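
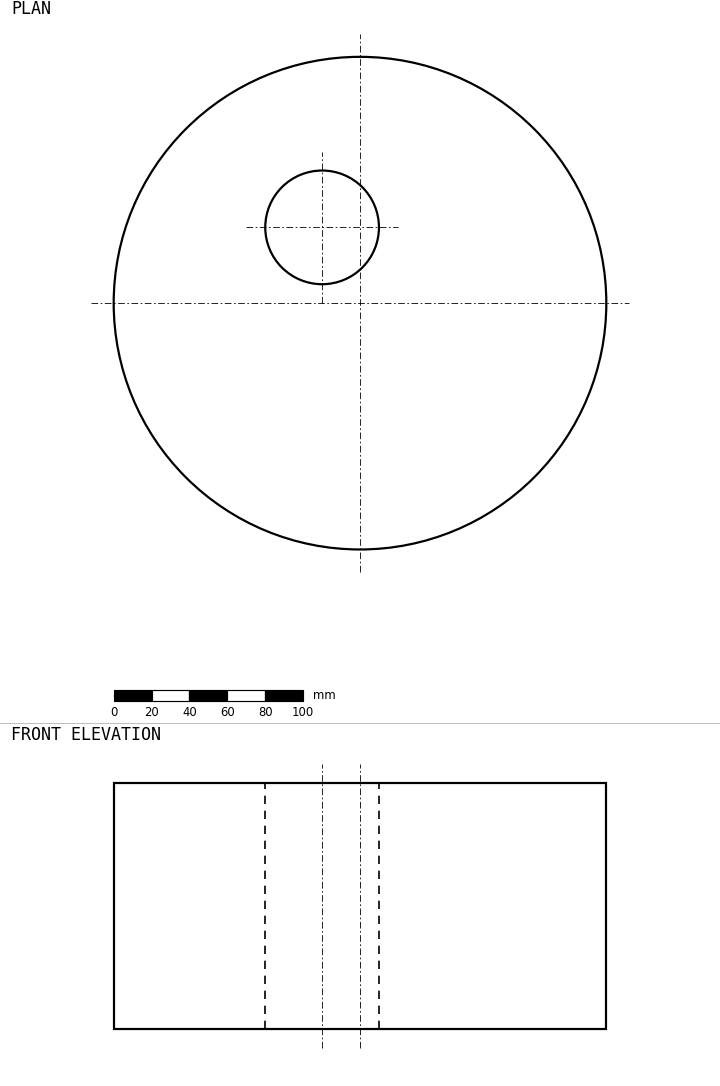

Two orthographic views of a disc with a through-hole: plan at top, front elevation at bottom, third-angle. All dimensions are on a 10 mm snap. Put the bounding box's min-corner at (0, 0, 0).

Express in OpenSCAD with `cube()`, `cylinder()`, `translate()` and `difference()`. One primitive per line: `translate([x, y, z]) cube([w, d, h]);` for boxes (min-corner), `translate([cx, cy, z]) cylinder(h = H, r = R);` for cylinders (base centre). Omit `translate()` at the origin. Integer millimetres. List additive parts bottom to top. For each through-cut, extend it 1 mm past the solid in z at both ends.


difference() {
  translate([130, 130, 0]) cylinder(h = 130, r = 130);
  translate([110, 170, -1]) cylinder(h = 132, r = 30);
}


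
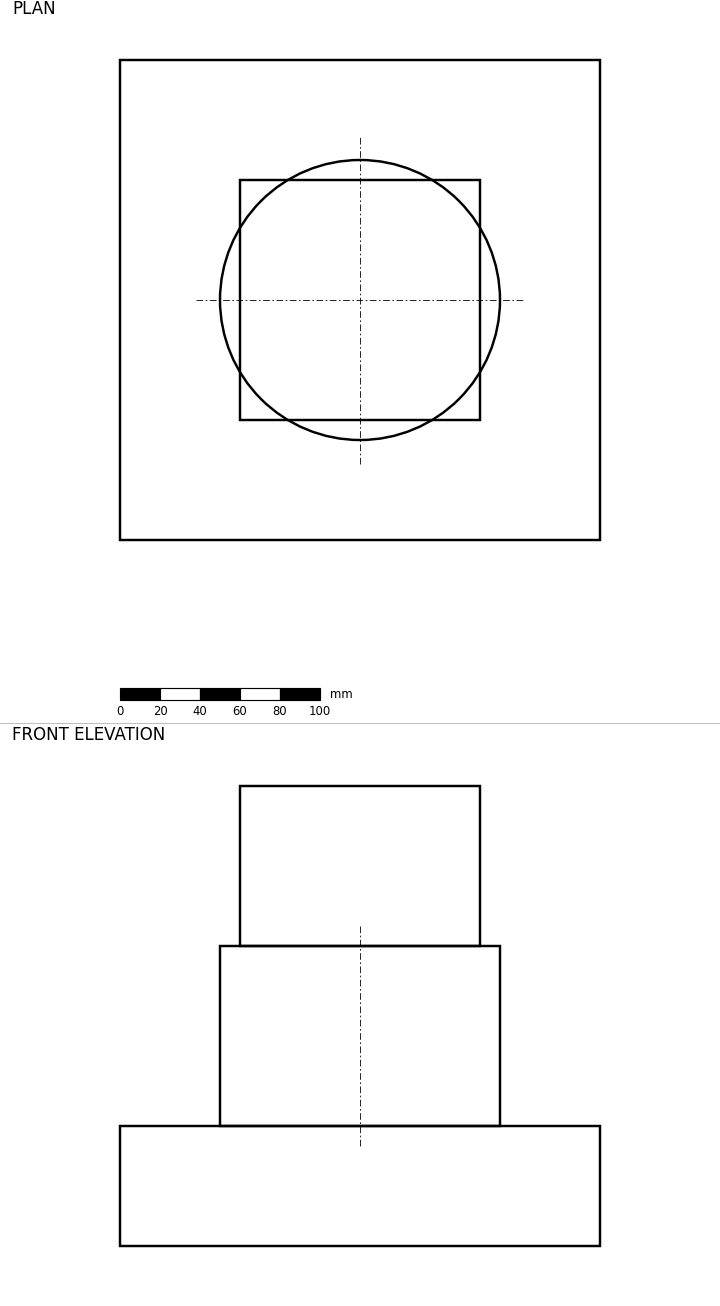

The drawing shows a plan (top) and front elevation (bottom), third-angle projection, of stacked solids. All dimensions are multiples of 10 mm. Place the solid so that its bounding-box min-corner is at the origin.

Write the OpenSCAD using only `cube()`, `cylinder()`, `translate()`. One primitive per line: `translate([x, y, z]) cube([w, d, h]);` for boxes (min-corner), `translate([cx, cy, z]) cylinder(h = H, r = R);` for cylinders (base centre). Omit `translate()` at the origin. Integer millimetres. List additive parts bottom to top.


cube([240, 240, 60]);
translate([120, 120, 60]) cylinder(h = 90, r = 70);
translate([60, 60, 150]) cube([120, 120, 80]);


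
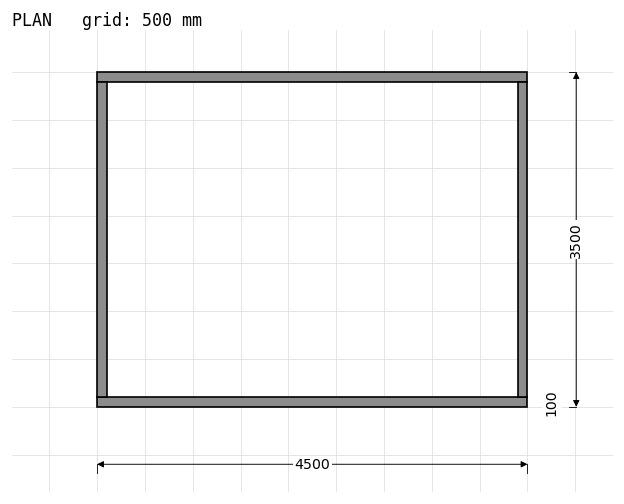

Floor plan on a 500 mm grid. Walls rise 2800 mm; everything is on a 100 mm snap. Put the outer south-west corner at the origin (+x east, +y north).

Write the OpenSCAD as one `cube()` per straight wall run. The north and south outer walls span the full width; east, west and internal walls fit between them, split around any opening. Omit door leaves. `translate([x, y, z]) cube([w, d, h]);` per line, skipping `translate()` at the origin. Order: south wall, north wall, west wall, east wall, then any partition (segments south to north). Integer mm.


cube([4500, 100, 2800]);
translate([0, 3400, 0]) cube([4500, 100, 2800]);
translate([0, 100, 0]) cube([100, 3300, 2800]);
translate([4400, 100, 0]) cube([100, 3300, 2800]);


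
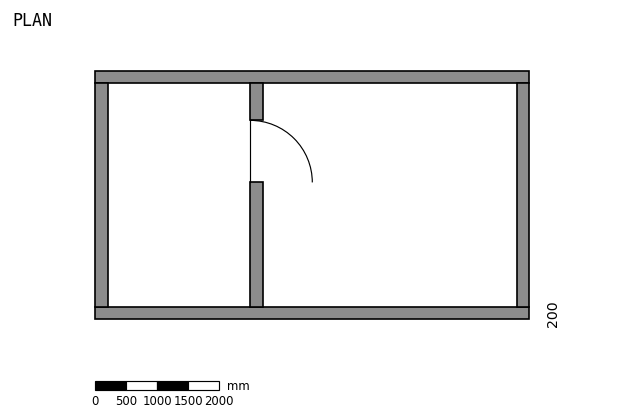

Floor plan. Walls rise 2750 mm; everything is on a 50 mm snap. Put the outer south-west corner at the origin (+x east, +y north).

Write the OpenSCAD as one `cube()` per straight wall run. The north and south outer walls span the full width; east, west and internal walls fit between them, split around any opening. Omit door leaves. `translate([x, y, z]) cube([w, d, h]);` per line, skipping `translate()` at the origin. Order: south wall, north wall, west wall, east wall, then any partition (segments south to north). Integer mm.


cube([7000, 200, 2750]);
translate([0, 3800, 0]) cube([7000, 200, 2750]);
translate([0, 200, 0]) cube([200, 3600, 2750]);
translate([6800, 200, 0]) cube([200, 3600, 2750]);
translate([2500, 200, 0]) cube([200, 2000, 2750]);
translate([2500, 3200, 0]) cube([200, 600, 2750]);


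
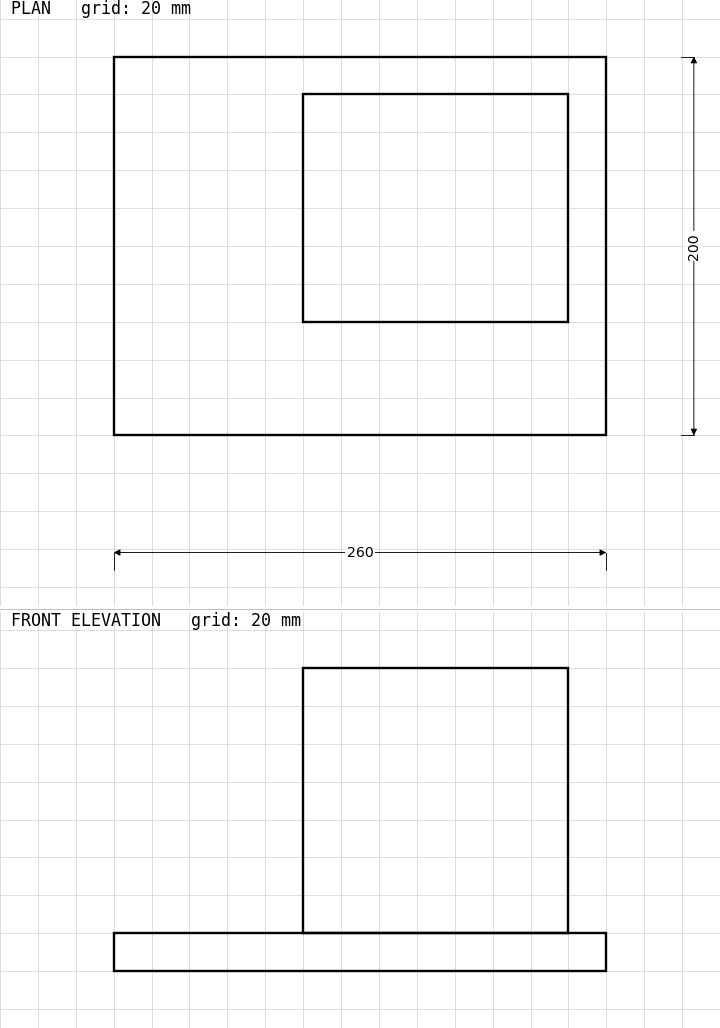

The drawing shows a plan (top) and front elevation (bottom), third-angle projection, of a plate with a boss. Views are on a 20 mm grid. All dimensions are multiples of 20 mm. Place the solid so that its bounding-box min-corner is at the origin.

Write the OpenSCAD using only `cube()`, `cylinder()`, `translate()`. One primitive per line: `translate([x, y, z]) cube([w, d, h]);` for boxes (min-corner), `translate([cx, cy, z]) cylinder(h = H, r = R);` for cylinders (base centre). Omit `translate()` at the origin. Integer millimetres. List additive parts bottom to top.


cube([260, 200, 20]);
translate([100, 60, 20]) cube([140, 120, 140]);


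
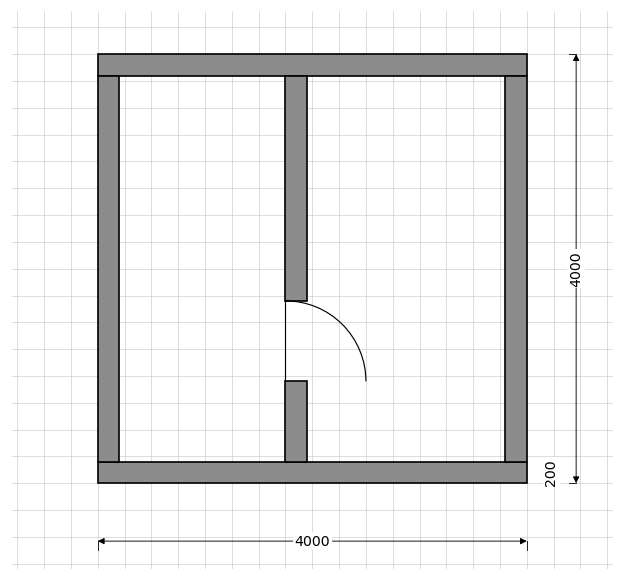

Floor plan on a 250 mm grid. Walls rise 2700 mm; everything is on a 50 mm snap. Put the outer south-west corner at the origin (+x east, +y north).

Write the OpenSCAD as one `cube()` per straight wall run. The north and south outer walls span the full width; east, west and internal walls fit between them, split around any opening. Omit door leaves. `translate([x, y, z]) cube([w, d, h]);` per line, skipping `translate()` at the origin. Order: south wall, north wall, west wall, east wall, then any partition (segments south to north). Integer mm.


cube([4000, 200, 2700]);
translate([0, 3800, 0]) cube([4000, 200, 2700]);
translate([0, 200, 0]) cube([200, 3600, 2700]);
translate([3800, 200, 0]) cube([200, 3600, 2700]);
translate([1750, 200, 0]) cube([200, 750, 2700]);
translate([1750, 1700, 0]) cube([200, 2100, 2700]);


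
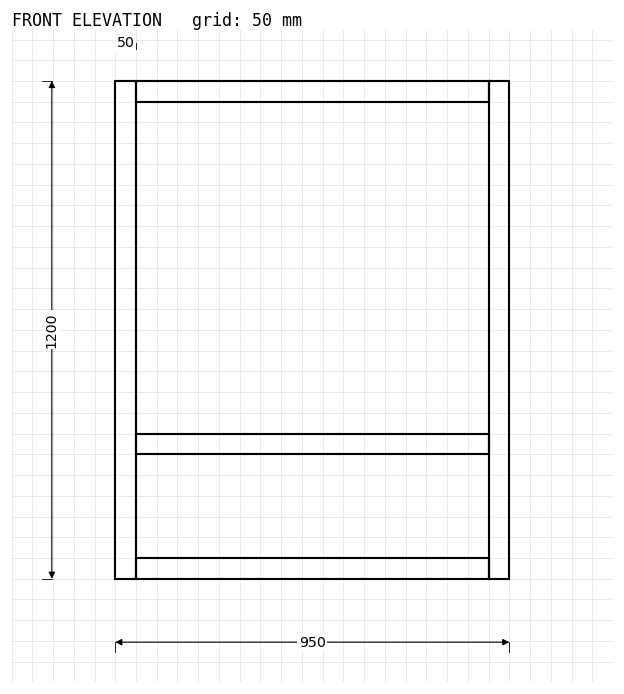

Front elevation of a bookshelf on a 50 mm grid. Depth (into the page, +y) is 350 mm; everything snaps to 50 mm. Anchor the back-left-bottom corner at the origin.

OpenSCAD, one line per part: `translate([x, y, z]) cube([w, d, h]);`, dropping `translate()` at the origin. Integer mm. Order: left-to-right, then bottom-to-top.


cube([50, 350, 1200]);
translate([50, 0, 0]) cube([850, 350, 50]);
translate([50, 0, 300]) cube([850, 350, 50]);
translate([50, 0, 1150]) cube([850, 350, 50]);
translate([900, 0, 0]) cube([50, 350, 1200]);


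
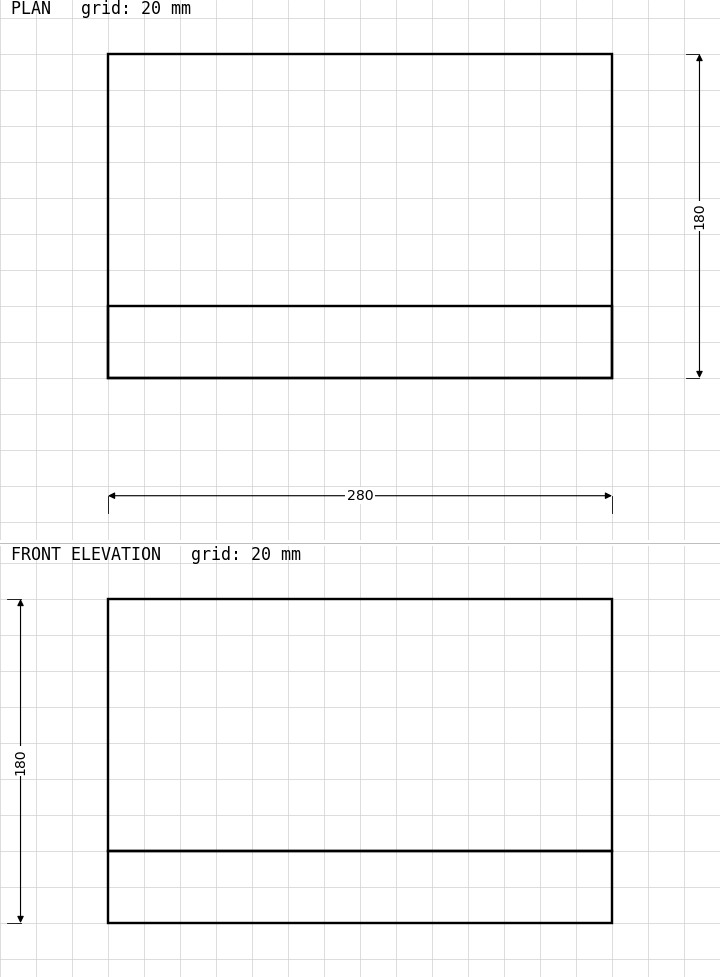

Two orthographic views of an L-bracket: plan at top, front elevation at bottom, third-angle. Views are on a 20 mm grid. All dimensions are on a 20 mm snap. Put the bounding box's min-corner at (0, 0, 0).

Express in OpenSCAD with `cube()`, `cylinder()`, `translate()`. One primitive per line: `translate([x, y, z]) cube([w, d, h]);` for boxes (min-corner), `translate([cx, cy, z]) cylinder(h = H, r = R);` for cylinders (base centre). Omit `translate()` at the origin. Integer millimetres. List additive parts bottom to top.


cube([280, 180, 40]);
translate([0, 0, 40]) cube([280, 40, 140]);


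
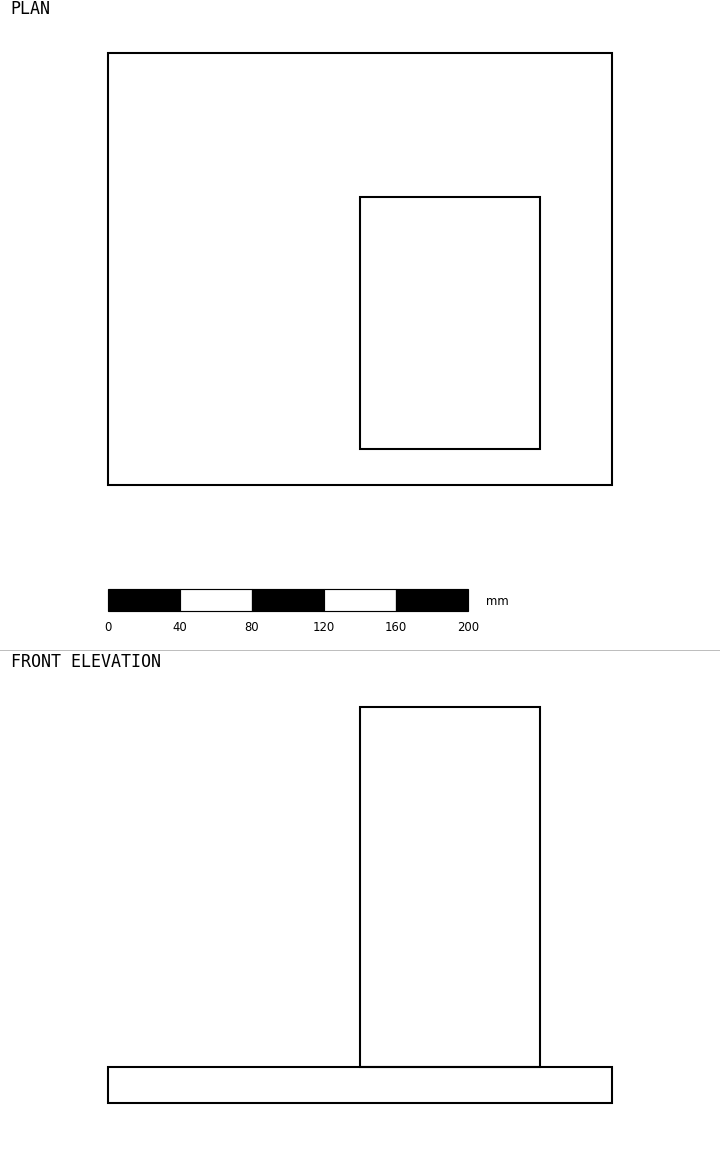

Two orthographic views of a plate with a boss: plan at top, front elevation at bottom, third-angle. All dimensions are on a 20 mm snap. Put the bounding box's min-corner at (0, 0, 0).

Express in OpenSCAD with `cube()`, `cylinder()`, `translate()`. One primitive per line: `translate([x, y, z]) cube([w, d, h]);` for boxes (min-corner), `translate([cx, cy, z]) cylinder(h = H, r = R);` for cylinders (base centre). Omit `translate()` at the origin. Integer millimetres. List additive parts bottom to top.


cube([280, 240, 20]);
translate([140, 20, 20]) cube([100, 140, 200]);


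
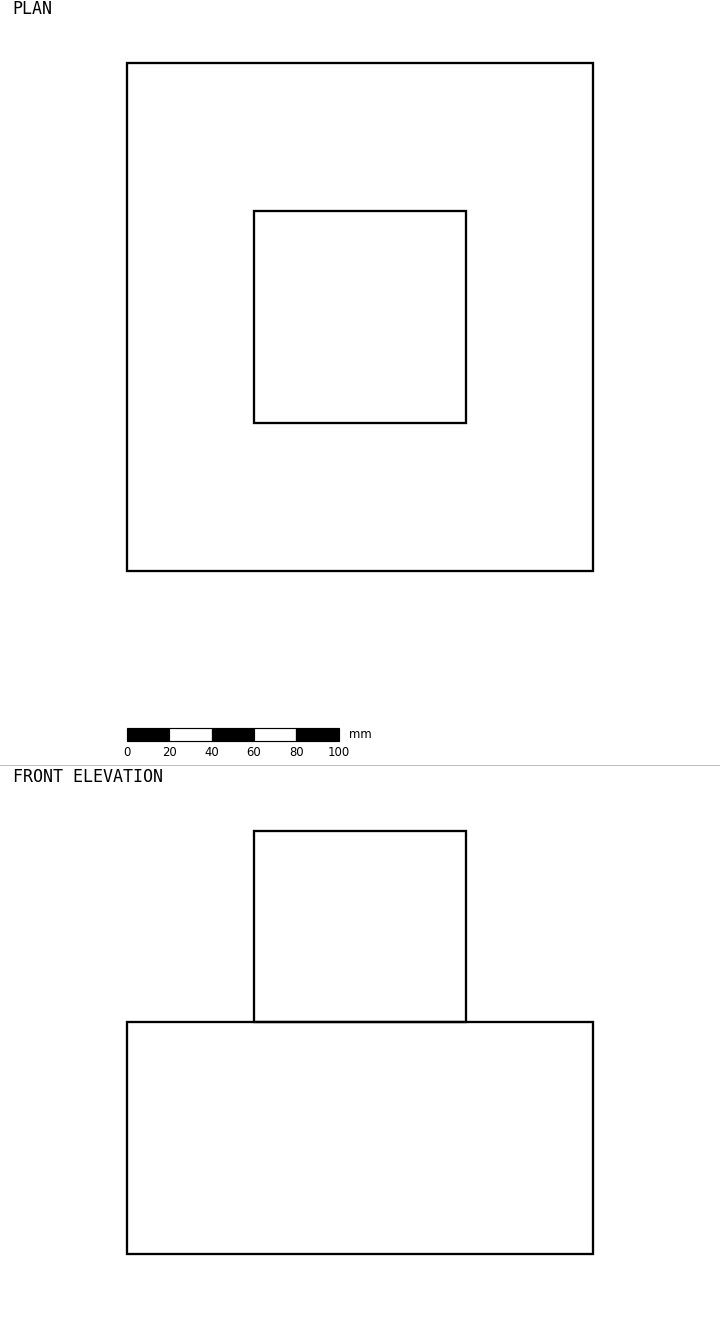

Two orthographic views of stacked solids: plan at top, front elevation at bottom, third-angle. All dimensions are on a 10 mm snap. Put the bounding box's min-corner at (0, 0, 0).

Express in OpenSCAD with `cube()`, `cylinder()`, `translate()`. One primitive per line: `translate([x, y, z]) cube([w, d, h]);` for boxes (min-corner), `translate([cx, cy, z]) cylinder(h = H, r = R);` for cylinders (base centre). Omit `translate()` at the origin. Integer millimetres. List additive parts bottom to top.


cube([220, 240, 110]);
translate([60, 70, 110]) cube([100, 100, 90]);


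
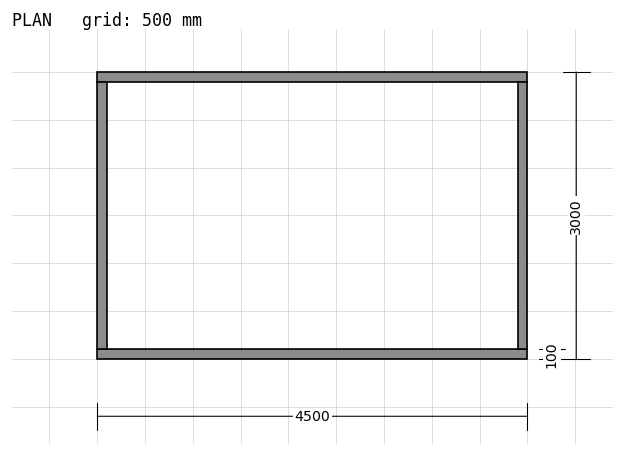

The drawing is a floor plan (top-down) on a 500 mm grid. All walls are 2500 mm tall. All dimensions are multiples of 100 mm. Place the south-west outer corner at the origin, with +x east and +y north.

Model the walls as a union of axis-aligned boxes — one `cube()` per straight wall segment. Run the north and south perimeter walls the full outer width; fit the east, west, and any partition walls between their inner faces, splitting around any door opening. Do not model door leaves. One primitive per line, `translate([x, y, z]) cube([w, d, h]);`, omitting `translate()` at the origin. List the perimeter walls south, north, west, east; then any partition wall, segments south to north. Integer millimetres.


cube([4500, 100, 2500]);
translate([0, 2900, 0]) cube([4500, 100, 2500]);
translate([0, 100, 0]) cube([100, 2800, 2500]);
translate([4400, 100, 0]) cube([100, 2800, 2500]);


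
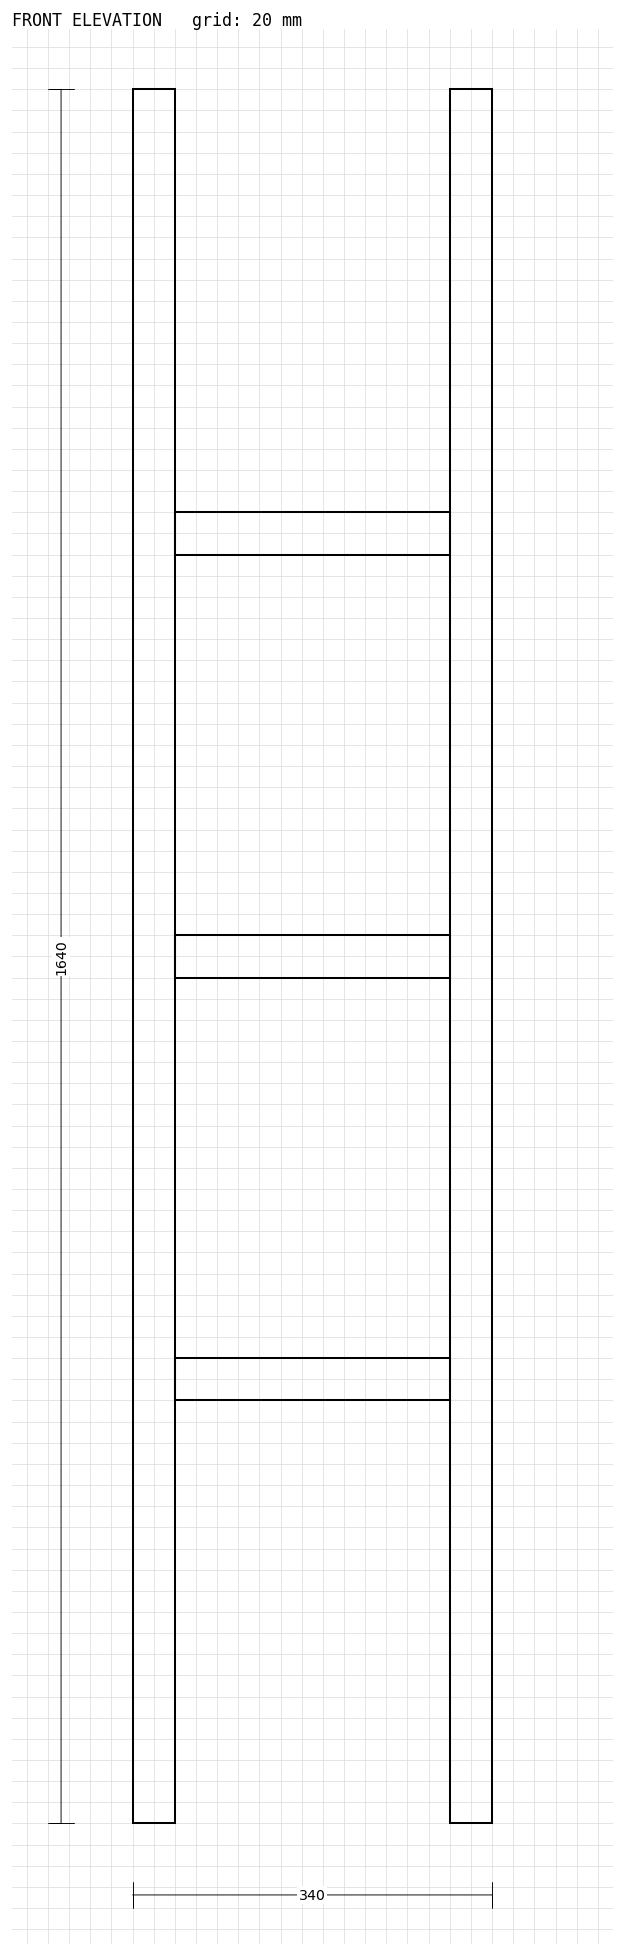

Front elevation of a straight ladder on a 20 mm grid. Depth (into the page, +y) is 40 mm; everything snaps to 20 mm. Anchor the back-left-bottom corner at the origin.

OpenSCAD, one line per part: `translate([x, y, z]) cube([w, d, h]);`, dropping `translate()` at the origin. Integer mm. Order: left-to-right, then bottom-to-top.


cube([40, 40, 1640]);
translate([40, 0, 400]) cube([260, 40, 40]);
translate([40, 0, 800]) cube([260, 40, 40]);
translate([40, 0, 1200]) cube([260, 40, 40]);
translate([300, 0, 0]) cube([40, 40, 1640]);


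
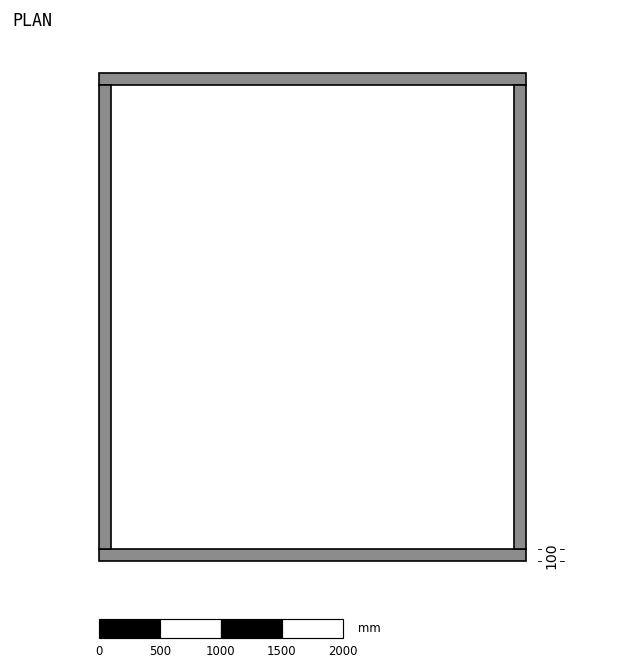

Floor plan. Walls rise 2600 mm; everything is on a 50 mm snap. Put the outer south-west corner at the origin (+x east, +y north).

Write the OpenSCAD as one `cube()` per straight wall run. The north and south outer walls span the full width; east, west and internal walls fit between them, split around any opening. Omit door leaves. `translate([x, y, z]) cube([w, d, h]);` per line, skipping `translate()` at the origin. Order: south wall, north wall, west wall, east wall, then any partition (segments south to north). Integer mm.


cube([3500, 100, 2600]);
translate([0, 3900, 0]) cube([3500, 100, 2600]);
translate([0, 100, 0]) cube([100, 3800, 2600]);
translate([3400, 100, 0]) cube([100, 3800, 2600]);


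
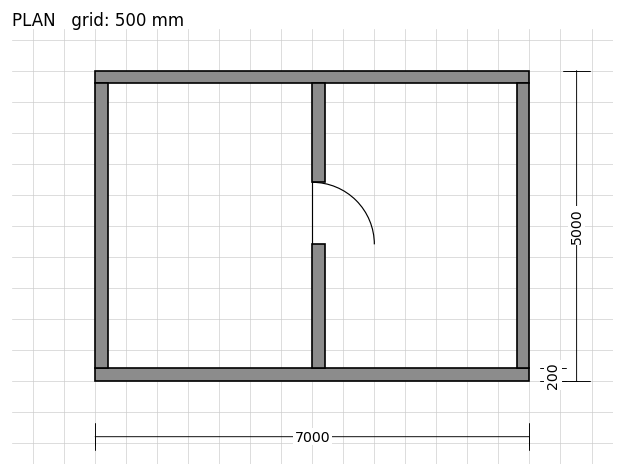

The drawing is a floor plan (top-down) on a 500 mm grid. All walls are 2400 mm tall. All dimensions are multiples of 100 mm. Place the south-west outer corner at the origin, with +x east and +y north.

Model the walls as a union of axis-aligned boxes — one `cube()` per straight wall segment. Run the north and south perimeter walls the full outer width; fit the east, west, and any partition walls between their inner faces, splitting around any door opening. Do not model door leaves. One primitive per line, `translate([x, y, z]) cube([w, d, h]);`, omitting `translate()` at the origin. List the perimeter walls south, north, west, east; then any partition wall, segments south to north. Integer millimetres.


cube([7000, 200, 2400]);
translate([0, 4800, 0]) cube([7000, 200, 2400]);
translate([0, 200, 0]) cube([200, 4600, 2400]);
translate([6800, 200, 0]) cube([200, 4600, 2400]);
translate([3500, 200, 0]) cube([200, 2000, 2400]);
translate([3500, 3200, 0]) cube([200, 1600, 2400]);


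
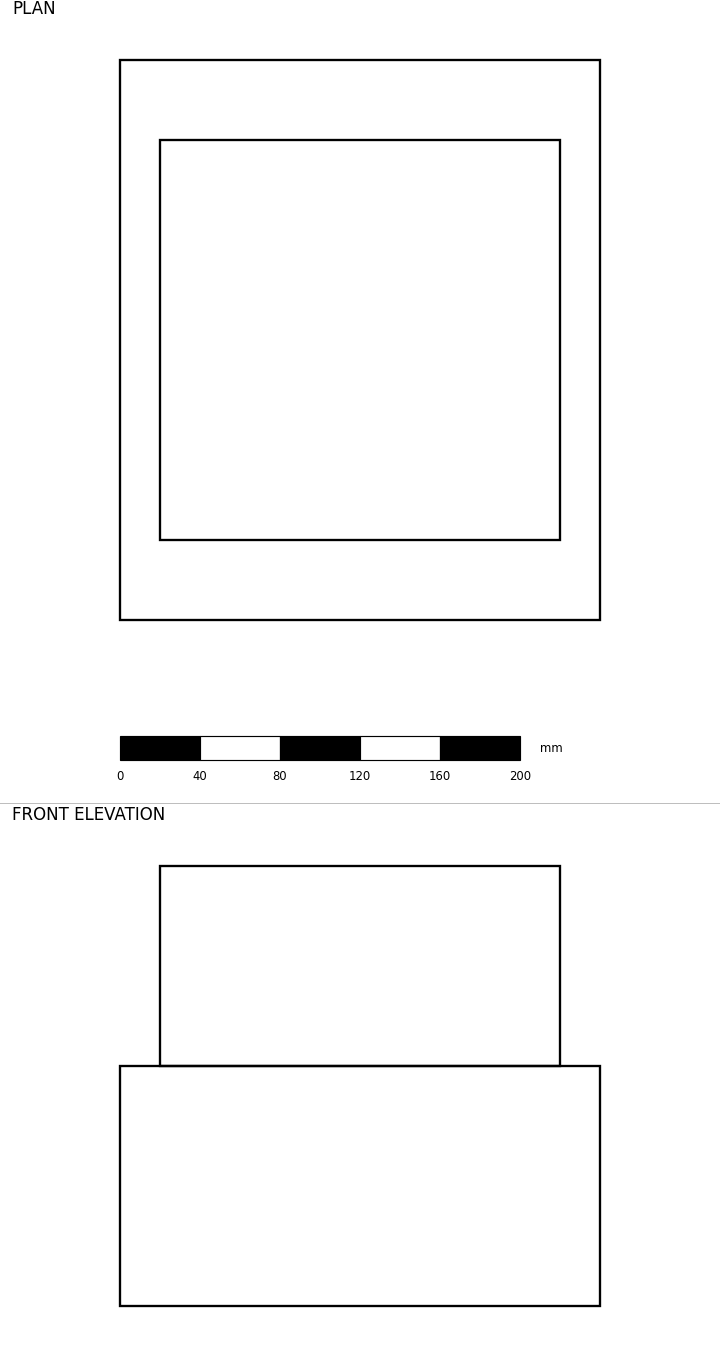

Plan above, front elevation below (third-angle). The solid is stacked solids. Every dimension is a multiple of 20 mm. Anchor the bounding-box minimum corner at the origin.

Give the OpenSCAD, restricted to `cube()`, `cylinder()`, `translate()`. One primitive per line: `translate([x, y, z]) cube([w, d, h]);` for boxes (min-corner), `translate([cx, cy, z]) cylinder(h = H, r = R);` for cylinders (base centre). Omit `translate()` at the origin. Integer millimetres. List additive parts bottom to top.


cube([240, 280, 120]);
translate([20, 40, 120]) cube([200, 200, 100]);


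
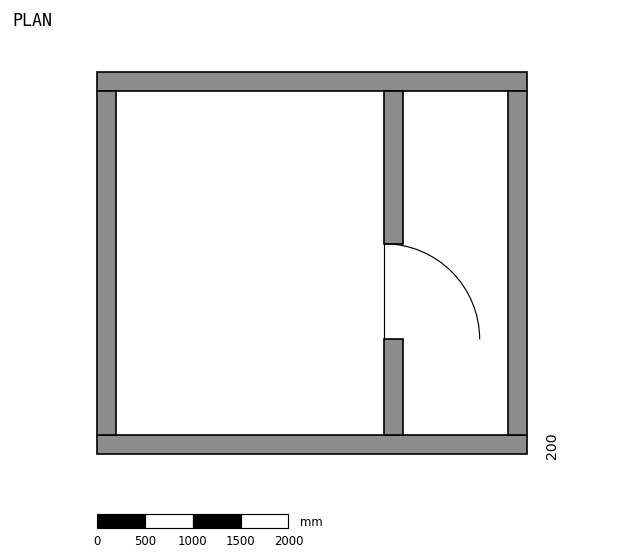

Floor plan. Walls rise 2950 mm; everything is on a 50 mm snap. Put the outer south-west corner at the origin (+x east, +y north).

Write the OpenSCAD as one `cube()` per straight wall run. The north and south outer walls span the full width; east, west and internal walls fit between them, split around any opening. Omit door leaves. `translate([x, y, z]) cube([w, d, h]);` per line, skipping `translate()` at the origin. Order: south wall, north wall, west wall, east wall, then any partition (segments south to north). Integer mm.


cube([4500, 200, 2950]);
translate([0, 3800, 0]) cube([4500, 200, 2950]);
translate([0, 200, 0]) cube([200, 3600, 2950]);
translate([4300, 200, 0]) cube([200, 3600, 2950]);
translate([3000, 200, 0]) cube([200, 1000, 2950]);
translate([3000, 2200, 0]) cube([200, 1600, 2950]);


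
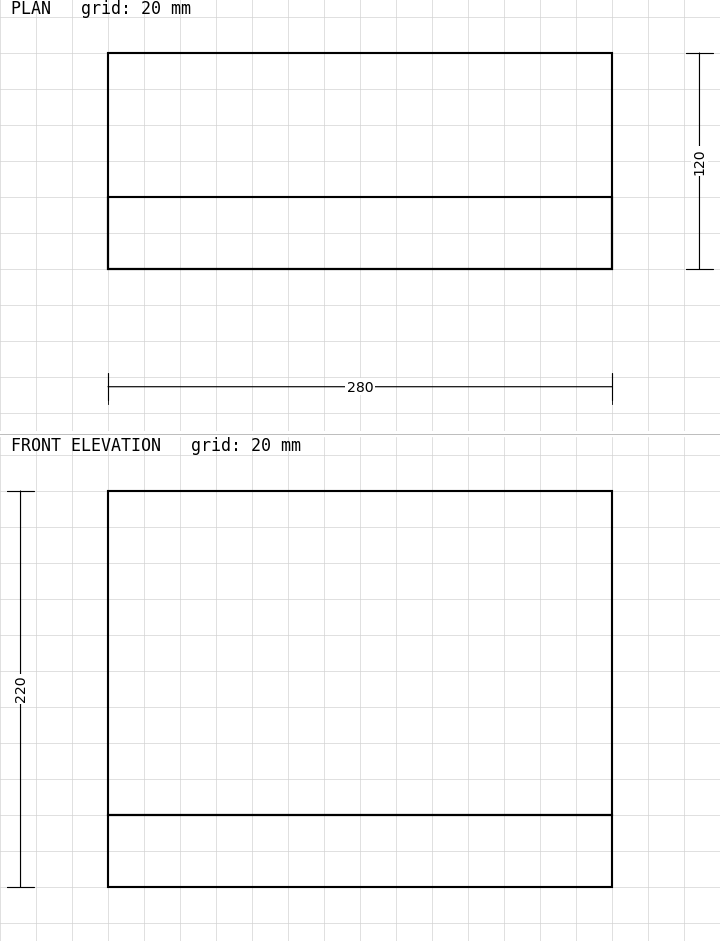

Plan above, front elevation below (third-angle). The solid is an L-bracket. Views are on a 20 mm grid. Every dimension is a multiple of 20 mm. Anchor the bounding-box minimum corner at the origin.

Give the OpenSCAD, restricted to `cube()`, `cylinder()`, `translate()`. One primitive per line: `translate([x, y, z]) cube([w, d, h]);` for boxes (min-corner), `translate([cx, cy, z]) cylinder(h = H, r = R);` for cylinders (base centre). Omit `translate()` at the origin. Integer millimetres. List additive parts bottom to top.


cube([280, 120, 40]);
translate([0, 0, 40]) cube([280, 40, 180]);


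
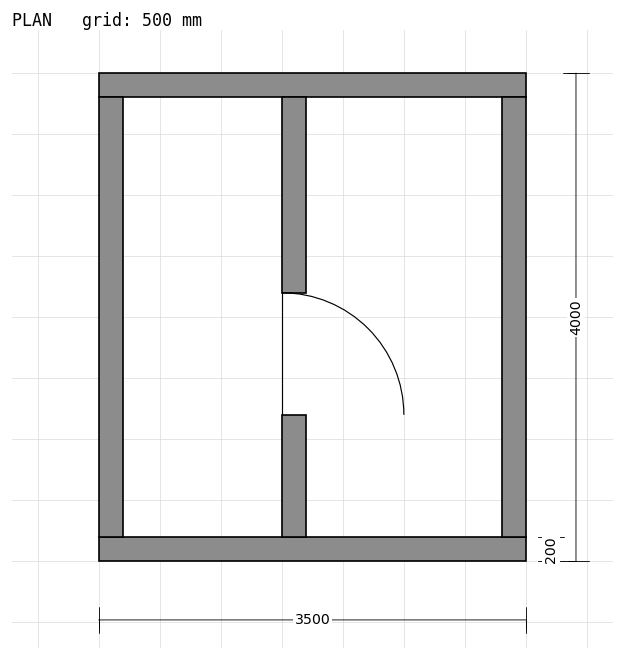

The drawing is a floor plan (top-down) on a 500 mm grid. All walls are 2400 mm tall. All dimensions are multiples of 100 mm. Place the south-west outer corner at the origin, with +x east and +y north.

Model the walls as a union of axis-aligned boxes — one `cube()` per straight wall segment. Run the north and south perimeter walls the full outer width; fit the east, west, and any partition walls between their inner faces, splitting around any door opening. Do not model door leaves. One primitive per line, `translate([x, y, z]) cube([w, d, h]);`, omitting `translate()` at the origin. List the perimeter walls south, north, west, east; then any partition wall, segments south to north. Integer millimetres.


cube([3500, 200, 2400]);
translate([0, 3800, 0]) cube([3500, 200, 2400]);
translate([0, 200, 0]) cube([200, 3600, 2400]);
translate([3300, 200, 0]) cube([200, 3600, 2400]);
translate([1500, 200, 0]) cube([200, 1000, 2400]);
translate([1500, 2200, 0]) cube([200, 1600, 2400]);


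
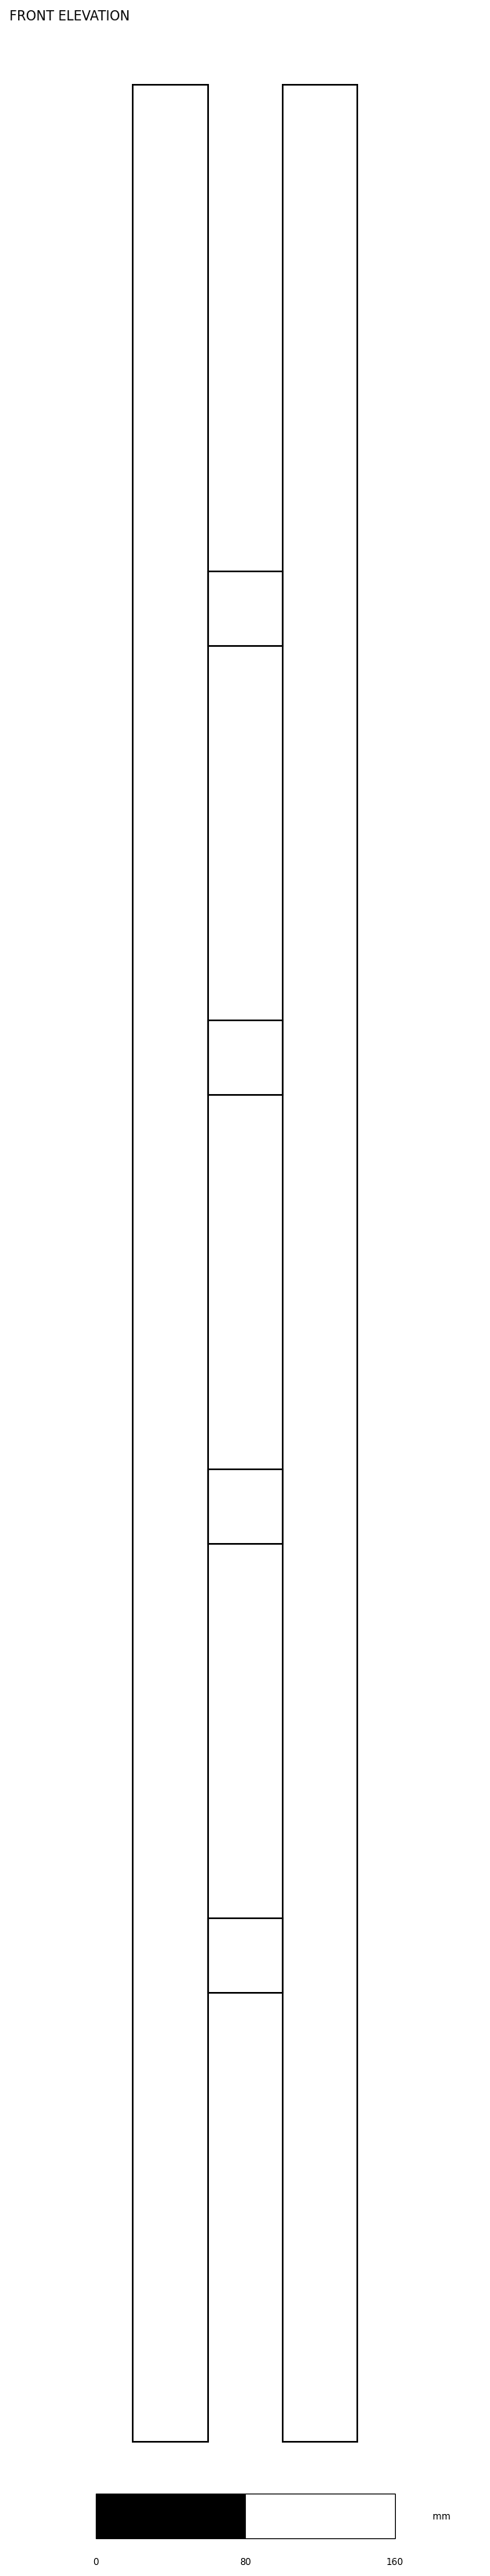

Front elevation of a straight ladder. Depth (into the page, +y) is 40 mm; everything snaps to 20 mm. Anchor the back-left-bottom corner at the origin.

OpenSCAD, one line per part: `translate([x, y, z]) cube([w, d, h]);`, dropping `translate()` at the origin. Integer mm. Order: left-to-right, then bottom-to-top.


cube([40, 40, 1260]);
translate([40, 0, 240]) cube([40, 40, 40]);
translate([40, 0, 480]) cube([40, 40, 40]);
translate([40, 0, 720]) cube([40, 40, 40]);
translate([40, 0, 960]) cube([40, 40, 40]);
translate([80, 0, 0]) cube([40, 40, 1260]);


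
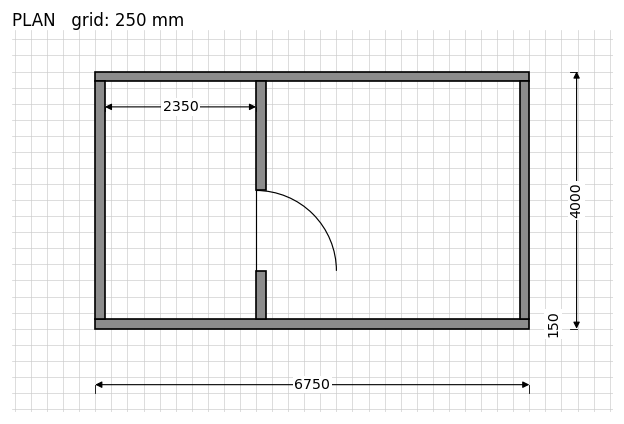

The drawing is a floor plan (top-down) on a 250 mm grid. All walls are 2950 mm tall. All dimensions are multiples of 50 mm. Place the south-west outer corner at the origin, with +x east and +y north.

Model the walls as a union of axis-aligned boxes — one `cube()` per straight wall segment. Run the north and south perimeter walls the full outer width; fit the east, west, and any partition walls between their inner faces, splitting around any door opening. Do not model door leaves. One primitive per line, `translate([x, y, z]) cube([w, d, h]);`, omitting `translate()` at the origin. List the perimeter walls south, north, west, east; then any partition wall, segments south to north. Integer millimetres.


cube([6750, 150, 2950]);
translate([0, 3850, 0]) cube([6750, 150, 2950]);
translate([0, 150, 0]) cube([150, 3700, 2950]);
translate([6600, 150, 0]) cube([150, 3700, 2950]);
translate([2500, 150, 0]) cube([150, 750, 2950]);
translate([2500, 2150, 0]) cube([150, 1700, 2950]);


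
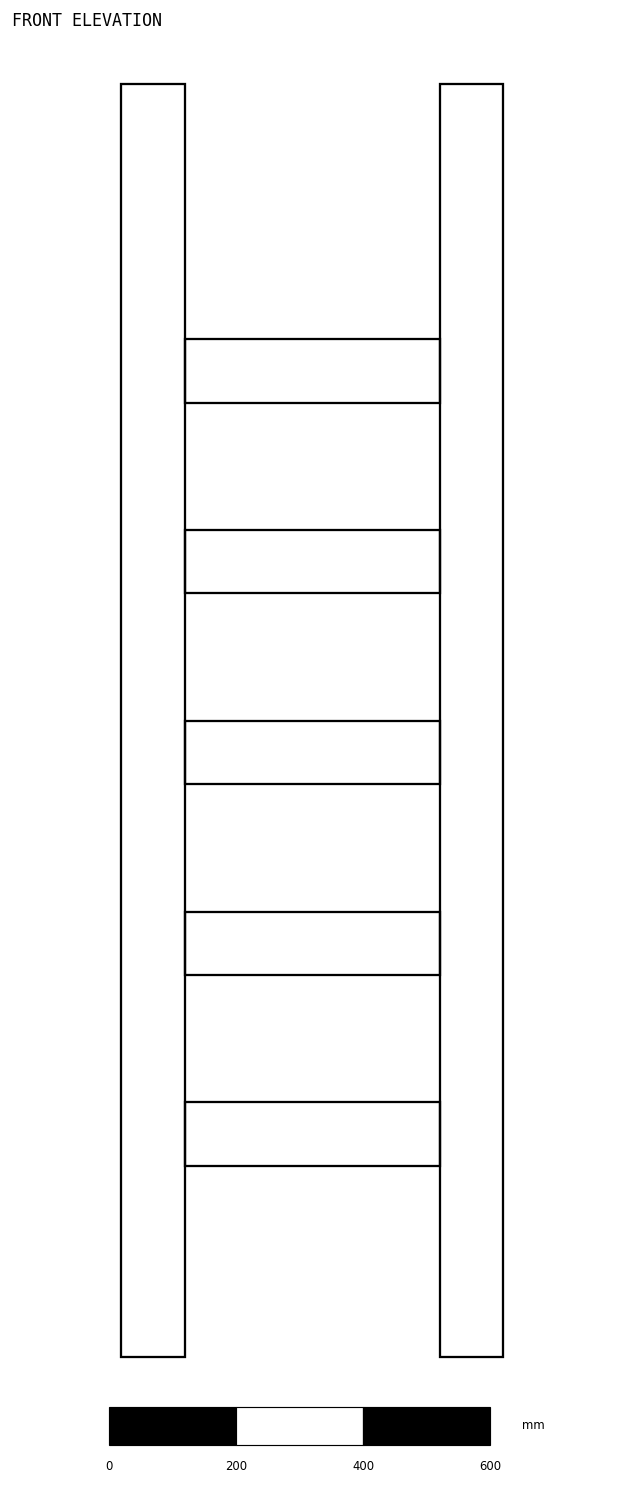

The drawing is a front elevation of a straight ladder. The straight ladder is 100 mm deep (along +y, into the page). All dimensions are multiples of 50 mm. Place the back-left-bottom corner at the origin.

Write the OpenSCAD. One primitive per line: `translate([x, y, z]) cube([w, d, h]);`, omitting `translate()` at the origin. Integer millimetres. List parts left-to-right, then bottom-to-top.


cube([100, 100, 2000]);
translate([100, 0, 300]) cube([400, 100, 100]);
translate([100, 0, 600]) cube([400, 100, 100]);
translate([100, 0, 900]) cube([400, 100, 100]);
translate([100, 0, 1200]) cube([400, 100, 100]);
translate([100, 0, 1500]) cube([400, 100, 100]);
translate([500, 0, 0]) cube([100, 100, 2000]);


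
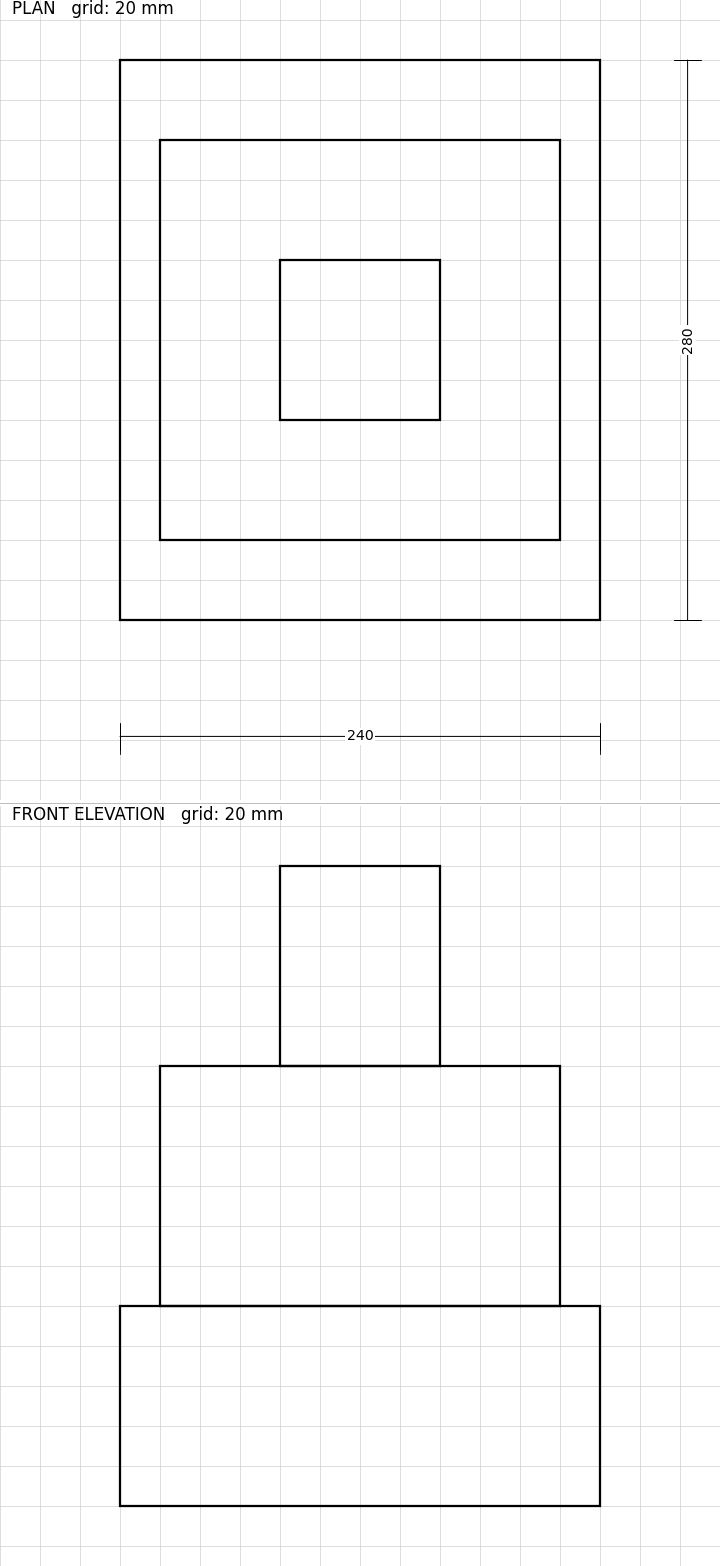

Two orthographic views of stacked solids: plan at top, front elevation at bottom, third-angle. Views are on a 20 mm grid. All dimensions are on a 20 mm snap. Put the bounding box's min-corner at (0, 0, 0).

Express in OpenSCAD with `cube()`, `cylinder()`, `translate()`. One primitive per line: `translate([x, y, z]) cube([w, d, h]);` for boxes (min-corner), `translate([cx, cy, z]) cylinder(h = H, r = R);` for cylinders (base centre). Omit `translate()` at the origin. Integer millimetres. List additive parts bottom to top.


cube([240, 280, 100]);
translate([20, 40, 100]) cube([200, 200, 120]);
translate([80, 100, 220]) cube([80, 80, 100]);


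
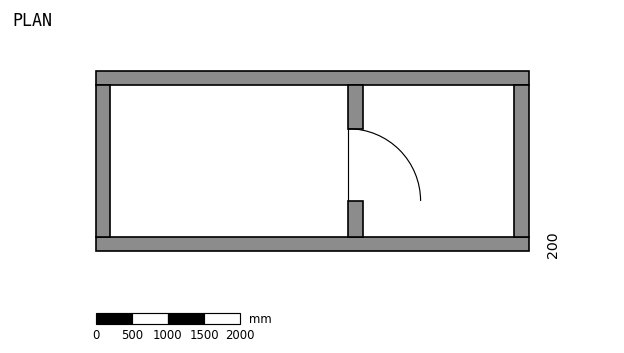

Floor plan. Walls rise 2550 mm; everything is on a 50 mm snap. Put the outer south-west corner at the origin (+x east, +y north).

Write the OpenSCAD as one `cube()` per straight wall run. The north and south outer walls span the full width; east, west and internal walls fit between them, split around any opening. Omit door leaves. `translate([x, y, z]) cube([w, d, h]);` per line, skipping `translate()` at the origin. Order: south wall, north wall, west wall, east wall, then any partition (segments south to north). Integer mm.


cube([6000, 200, 2550]);
translate([0, 2300, 0]) cube([6000, 200, 2550]);
translate([0, 200, 0]) cube([200, 2100, 2550]);
translate([5800, 200, 0]) cube([200, 2100, 2550]);
translate([3500, 200, 0]) cube([200, 500, 2550]);
translate([3500, 1700, 0]) cube([200, 600, 2550]);


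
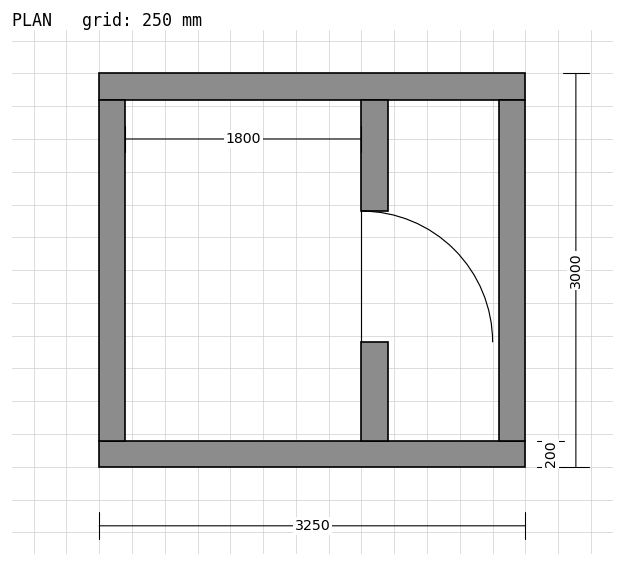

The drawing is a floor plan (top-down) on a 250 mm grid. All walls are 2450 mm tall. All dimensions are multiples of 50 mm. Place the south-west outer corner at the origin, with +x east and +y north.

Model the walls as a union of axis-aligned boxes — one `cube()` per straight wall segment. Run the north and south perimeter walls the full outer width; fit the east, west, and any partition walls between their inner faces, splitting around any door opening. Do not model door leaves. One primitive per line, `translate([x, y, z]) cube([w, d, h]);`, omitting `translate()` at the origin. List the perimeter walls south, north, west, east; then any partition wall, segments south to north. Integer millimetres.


cube([3250, 200, 2450]);
translate([0, 2800, 0]) cube([3250, 200, 2450]);
translate([0, 200, 0]) cube([200, 2600, 2450]);
translate([3050, 200, 0]) cube([200, 2600, 2450]);
translate([2000, 200, 0]) cube([200, 750, 2450]);
translate([2000, 1950, 0]) cube([200, 850, 2450]);


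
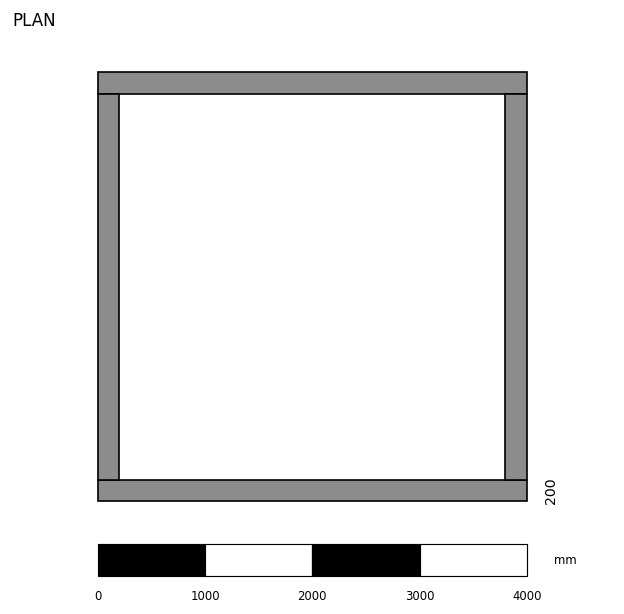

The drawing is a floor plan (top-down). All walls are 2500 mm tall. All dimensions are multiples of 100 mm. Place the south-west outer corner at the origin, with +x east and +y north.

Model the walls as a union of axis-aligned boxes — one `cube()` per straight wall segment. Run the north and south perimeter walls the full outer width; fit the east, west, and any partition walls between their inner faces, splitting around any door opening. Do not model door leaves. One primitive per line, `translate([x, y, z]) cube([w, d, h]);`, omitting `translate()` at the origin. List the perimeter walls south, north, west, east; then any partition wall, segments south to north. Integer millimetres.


cube([4000, 200, 2500]);
translate([0, 3800, 0]) cube([4000, 200, 2500]);
translate([0, 200, 0]) cube([200, 3600, 2500]);
translate([3800, 200, 0]) cube([200, 3600, 2500]);


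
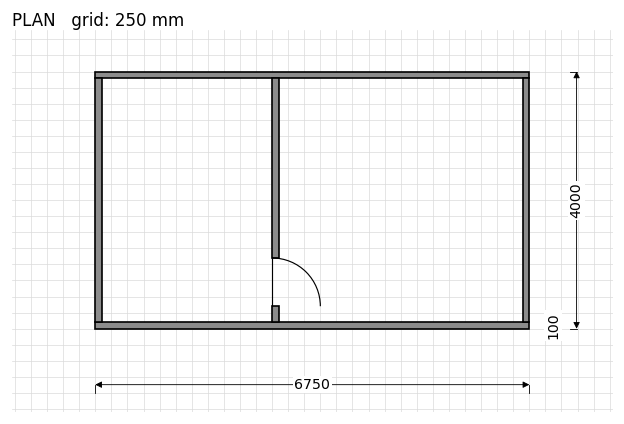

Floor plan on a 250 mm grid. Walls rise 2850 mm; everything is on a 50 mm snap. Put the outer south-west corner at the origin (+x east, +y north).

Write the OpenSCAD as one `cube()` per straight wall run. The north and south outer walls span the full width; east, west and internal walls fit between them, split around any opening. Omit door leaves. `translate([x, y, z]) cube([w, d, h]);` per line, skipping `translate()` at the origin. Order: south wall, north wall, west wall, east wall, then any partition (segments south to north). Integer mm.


cube([6750, 100, 2850]);
translate([0, 3900, 0]) cube([6750, 100, 2850]);
translate([0, 100, 0]) cube([100, 3800, 2850]);
translate([6650, 100, 0]) cube([100, 3800, 2850]);
translate([2750, 100, 0]) cube([100, 250, 2850]);
translate([2750, 1100, 0]) cube([100, 2800, 2850]);


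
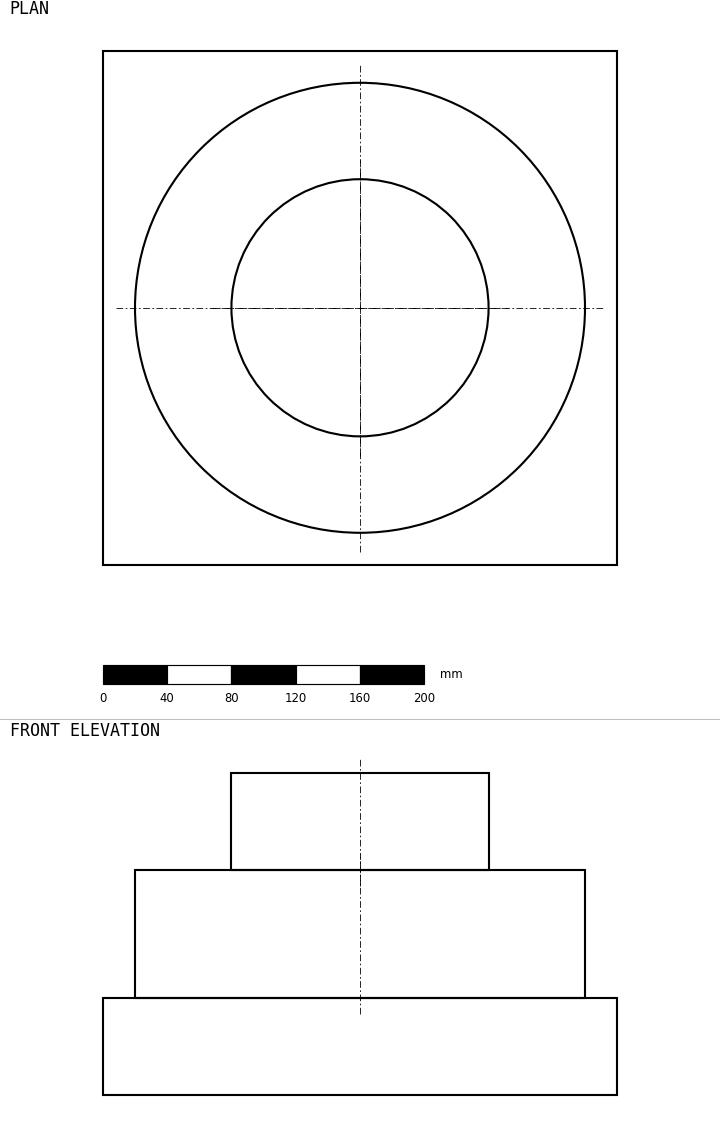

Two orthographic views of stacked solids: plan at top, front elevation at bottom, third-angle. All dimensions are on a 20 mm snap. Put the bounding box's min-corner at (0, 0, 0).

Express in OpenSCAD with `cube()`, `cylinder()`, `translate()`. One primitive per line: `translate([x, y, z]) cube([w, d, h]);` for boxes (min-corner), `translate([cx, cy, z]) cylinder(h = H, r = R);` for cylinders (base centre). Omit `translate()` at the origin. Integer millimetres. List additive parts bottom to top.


cube([320, 320, 60]);
translate([160, 160, 60]) cylinder(h = 80, r = 140);
translate([160, 160, 140]) cylinder(h = 60, r = 80);


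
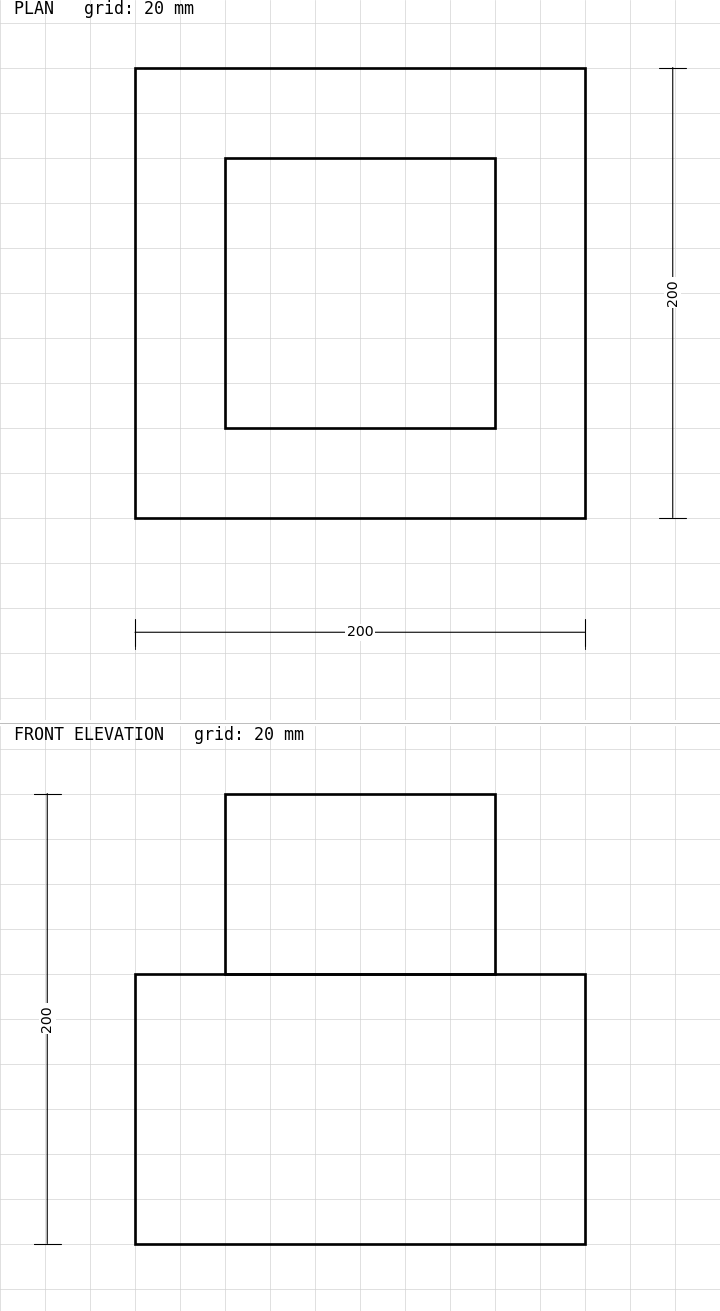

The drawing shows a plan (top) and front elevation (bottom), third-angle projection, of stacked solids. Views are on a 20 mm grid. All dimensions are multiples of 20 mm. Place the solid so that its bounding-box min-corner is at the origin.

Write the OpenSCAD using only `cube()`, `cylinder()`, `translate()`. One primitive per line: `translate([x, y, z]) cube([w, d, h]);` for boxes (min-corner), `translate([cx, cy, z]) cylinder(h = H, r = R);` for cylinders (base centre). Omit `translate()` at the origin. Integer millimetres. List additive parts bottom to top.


cube([200, 200, 120]);
translate([40, 40, 120]) cube([120, 120, 80]);


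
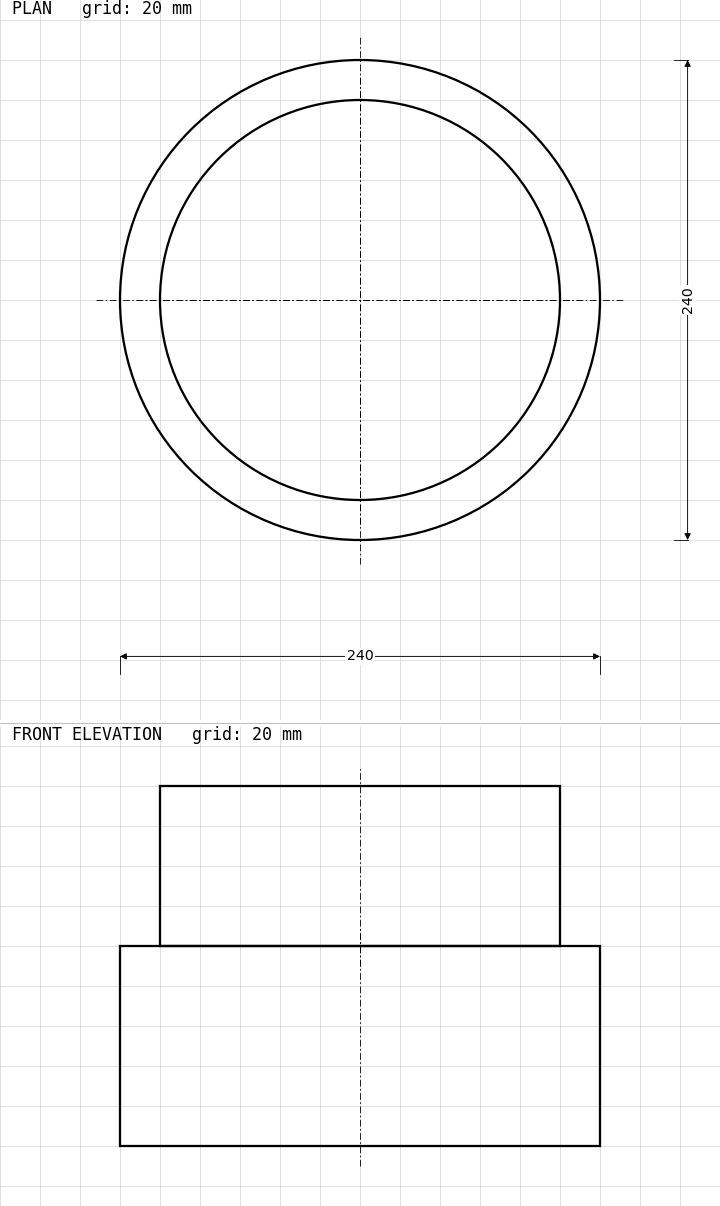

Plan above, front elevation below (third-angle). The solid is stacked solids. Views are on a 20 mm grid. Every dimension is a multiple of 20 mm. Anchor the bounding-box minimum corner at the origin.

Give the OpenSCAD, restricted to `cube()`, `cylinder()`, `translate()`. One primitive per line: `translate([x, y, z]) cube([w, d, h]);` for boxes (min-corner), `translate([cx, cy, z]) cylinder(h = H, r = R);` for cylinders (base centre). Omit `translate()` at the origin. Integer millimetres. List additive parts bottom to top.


translate([120, 120, 0]) cylinder(h = 100, r = 120);
translate([120, 120, 100]) cylinder(h = 80, r = 100);


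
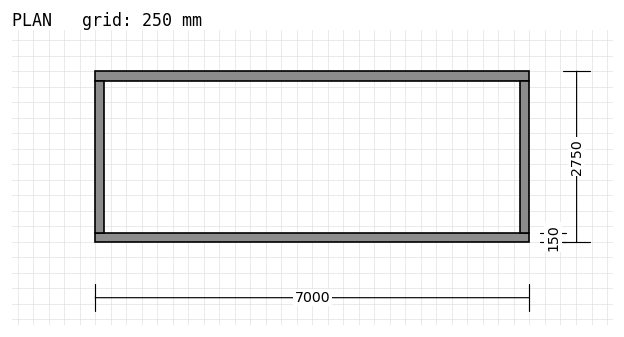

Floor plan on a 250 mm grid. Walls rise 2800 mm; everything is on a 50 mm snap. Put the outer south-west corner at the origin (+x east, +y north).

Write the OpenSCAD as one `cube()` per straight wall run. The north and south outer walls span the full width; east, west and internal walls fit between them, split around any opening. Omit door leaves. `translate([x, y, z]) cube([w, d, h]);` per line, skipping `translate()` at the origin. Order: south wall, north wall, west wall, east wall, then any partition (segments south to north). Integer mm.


cube([7000, 150, 2800]);
translate([0, 2600, 0]) cube([7000, 150, 2800]);
translate([0, 150, 0]) cube([150, 2450, 2800]);
translate([6850, 150, 0]) cube([150, 2450, 2800]);


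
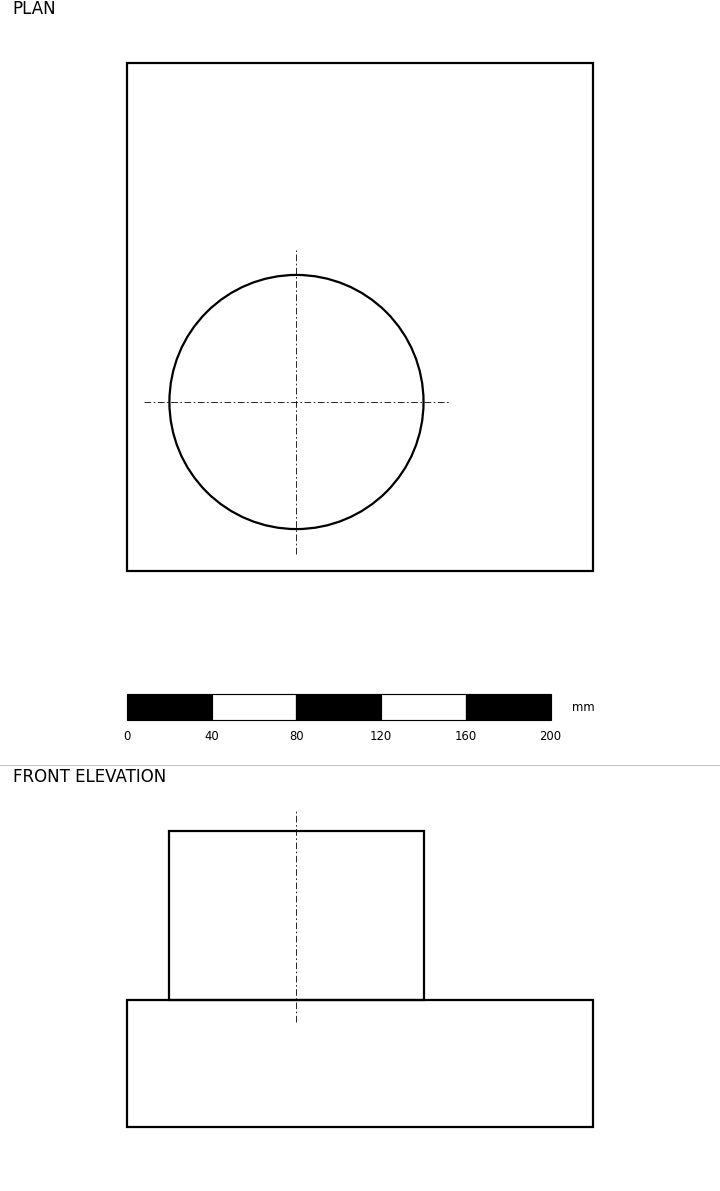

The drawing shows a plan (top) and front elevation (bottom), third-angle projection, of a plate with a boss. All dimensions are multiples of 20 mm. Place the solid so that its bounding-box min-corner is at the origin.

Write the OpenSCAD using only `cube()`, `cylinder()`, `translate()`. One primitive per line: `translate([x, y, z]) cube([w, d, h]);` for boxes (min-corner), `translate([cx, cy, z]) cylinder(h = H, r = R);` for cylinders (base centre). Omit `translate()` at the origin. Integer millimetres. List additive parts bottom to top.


cube([220, 240, 60]);
translate([80, 80, 60]) cylinder(h = 80, r = 60);


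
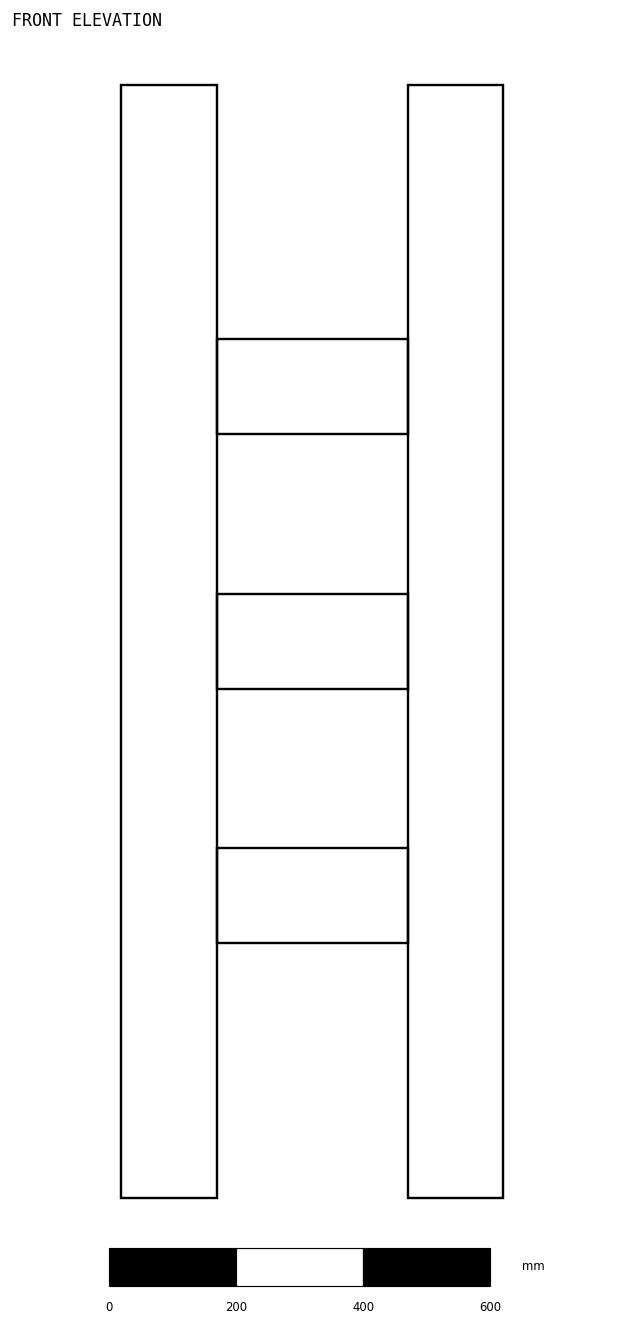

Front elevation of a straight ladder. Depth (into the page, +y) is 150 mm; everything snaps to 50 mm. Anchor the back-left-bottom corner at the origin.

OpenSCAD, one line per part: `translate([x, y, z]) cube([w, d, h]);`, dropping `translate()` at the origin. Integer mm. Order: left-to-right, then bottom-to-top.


cube([150, 150, 1750]);
translate([150, 0, 400]) cube([300, 150, 150]);
translate([150, 0, 800]) cube([300, 150, 150]);
translate([150, 0, 1200]) cube([300, 150, 150]);
translate([450, 0, 0]) cube([150, 150, 1750]);


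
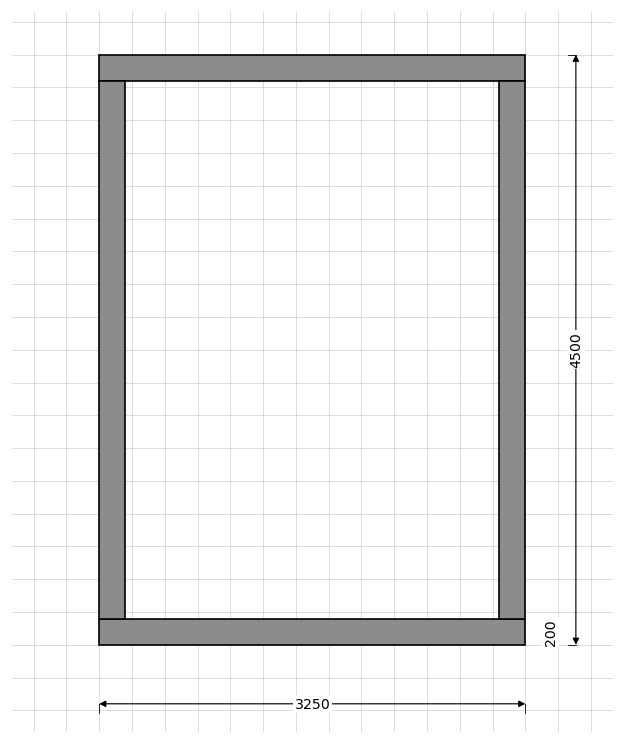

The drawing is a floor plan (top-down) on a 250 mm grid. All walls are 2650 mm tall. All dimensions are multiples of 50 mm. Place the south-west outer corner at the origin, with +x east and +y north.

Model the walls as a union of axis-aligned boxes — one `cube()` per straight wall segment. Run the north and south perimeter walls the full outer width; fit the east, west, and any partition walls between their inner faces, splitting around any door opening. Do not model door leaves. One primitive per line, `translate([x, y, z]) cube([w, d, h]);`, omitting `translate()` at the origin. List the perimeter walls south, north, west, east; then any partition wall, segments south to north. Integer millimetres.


cube([3250, 200, 2650]);
translate([0, 4300, 0]) cube([3250, 200, 2650]);
translate([0, 200, 0]) cube([200, 4100, 2650]);
translate([3050, 200, 0]) cube([200, 4100, 2650]);


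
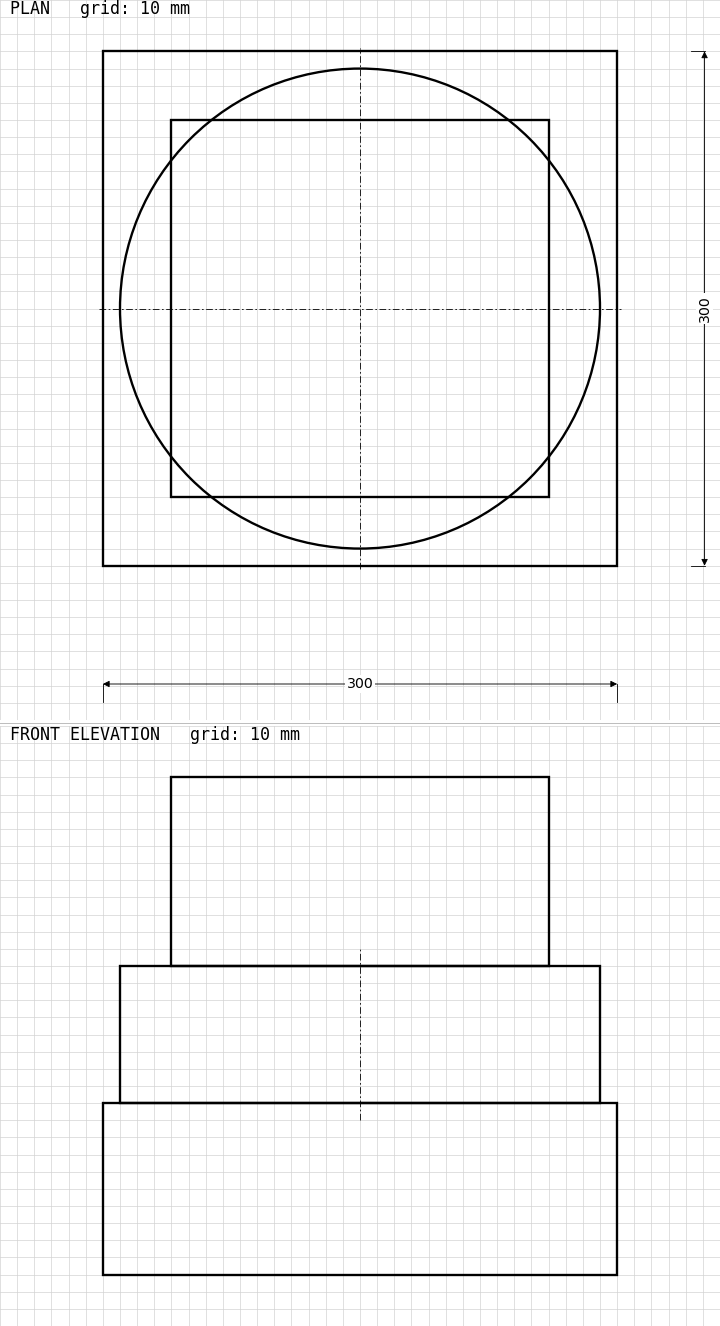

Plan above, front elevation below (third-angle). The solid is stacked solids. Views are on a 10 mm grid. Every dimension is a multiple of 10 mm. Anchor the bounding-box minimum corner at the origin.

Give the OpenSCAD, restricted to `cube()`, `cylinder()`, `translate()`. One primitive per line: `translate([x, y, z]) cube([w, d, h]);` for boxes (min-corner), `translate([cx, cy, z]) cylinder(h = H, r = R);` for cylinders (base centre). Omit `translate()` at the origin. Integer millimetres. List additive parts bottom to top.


cube([300, 300, 100]);
translate([150, 150, 100]) cylinder(h = 80, r = 140);
translate([40, 40, 180]) cube([220, 220, 110]);


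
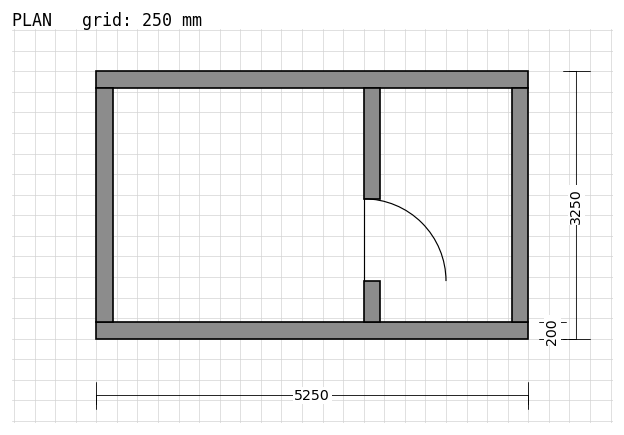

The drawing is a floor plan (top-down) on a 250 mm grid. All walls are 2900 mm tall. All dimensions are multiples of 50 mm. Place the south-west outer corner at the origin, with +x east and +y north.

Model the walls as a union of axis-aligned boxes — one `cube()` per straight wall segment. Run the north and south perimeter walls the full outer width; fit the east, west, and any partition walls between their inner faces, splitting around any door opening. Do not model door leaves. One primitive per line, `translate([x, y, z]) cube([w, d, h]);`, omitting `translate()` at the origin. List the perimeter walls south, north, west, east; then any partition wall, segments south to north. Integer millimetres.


cube([5250, 200, 2900]);
translate([0, 3050, 0]) cube([5250, 200, 2900]);
translate([0, 200, 0]) cube([200, 2850, 2900]);
translate([5050, 200, 0]) cube([200, 2850, 2900]);
translate([3250, 200, 0]) cube([200, 500, 2900]);
translate([3250, 1700, 0]) cube([200, 1350, 2900]);
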